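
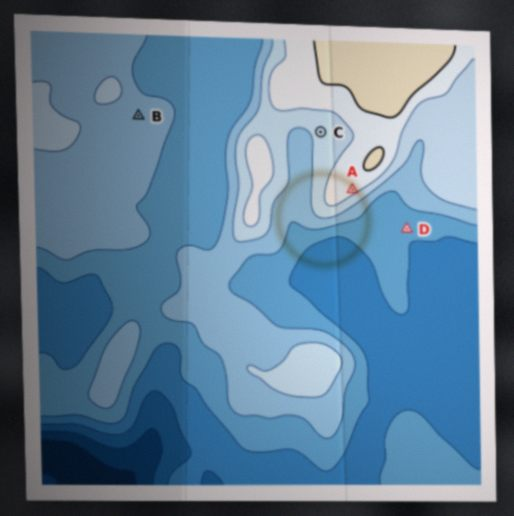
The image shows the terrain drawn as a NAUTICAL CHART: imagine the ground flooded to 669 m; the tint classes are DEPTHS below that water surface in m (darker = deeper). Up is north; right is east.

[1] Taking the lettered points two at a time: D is below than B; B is below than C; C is below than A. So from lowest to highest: D B C A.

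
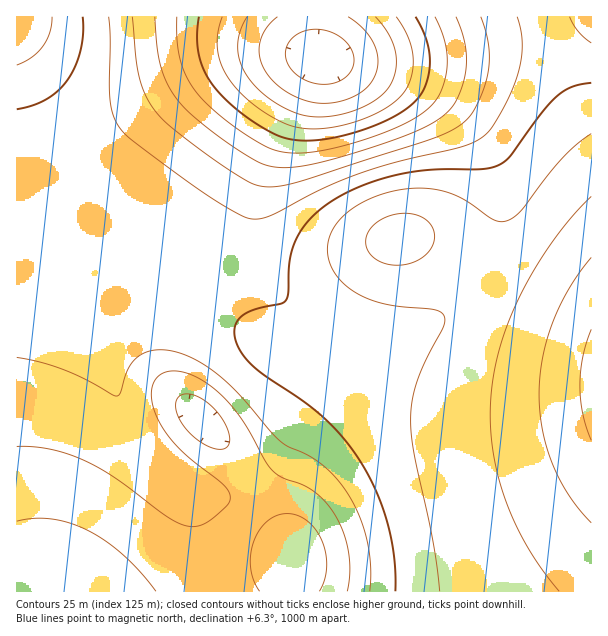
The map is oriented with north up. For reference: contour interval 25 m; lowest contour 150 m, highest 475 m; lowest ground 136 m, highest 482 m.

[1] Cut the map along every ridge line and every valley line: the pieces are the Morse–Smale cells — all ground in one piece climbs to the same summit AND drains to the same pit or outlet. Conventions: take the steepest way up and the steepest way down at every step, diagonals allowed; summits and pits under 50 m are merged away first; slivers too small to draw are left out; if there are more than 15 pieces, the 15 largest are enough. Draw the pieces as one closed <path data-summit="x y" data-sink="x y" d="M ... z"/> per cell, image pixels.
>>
<path data-summit="591 384" data-sink="320 57" d="M591 16l-277 0 0 28 6 14-21-4-36 0-30 6-48 20-50 30-34 17-38 11-46 2-1 42 79 48 111 76 28 16 38 16 57 17 88 31 30 8 50 6 54 0 40-3z"/><path data-summit="591 384" data-sink="53 591" d="M18 182l-2 1 1 409 575-1-1-194-40 3-54 0-50-6-30-8-88-31-57-17-26-10-40-22-111-76z"/><path data-summit="17 17" data-sink="320 57" d="M312 16l-295 0-1 124 23 0 24-2 38-11 34-17 50-30 48-20 30-6 36 0 19 2-4-12z"/>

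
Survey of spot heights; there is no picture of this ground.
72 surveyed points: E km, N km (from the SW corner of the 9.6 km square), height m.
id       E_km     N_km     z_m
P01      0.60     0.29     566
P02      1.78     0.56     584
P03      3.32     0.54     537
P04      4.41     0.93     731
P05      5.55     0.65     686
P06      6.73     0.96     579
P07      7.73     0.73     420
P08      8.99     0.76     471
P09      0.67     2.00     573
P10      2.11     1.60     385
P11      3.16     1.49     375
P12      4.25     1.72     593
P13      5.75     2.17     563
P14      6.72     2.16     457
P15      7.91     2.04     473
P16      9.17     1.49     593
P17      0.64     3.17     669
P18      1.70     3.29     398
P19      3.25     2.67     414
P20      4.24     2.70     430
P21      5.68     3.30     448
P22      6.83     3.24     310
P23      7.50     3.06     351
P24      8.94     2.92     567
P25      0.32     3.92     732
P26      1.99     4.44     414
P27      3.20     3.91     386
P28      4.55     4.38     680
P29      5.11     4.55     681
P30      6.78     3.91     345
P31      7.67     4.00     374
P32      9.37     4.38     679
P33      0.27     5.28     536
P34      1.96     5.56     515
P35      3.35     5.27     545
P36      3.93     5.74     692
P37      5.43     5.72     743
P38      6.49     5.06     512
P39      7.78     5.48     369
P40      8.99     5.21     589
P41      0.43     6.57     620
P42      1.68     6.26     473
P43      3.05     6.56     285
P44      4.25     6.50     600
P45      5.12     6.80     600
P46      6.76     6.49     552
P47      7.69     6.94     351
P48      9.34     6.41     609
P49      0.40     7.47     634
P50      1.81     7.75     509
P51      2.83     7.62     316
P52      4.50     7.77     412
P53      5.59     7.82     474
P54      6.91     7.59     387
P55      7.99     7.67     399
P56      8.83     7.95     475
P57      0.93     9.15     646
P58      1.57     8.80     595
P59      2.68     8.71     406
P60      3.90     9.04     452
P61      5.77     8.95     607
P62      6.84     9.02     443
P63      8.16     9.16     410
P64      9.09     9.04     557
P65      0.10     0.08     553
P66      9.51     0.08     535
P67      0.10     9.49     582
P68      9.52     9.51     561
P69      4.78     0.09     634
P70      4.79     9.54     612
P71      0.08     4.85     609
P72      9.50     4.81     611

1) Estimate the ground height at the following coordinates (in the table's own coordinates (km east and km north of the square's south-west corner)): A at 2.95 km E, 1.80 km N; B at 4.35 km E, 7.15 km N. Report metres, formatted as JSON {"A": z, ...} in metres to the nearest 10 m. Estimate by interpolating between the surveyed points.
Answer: {"A": 340, "B": 470}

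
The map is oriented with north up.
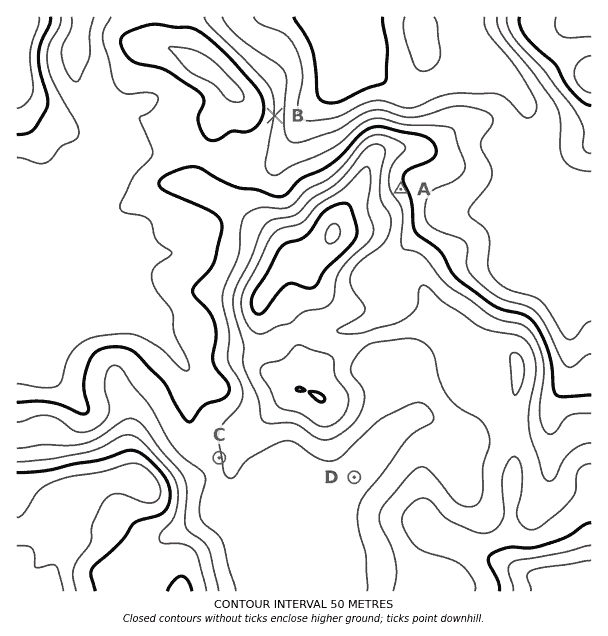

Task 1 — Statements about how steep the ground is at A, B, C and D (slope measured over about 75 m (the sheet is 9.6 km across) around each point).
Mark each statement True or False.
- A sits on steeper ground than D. True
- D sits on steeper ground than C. False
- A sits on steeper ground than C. True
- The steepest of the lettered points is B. True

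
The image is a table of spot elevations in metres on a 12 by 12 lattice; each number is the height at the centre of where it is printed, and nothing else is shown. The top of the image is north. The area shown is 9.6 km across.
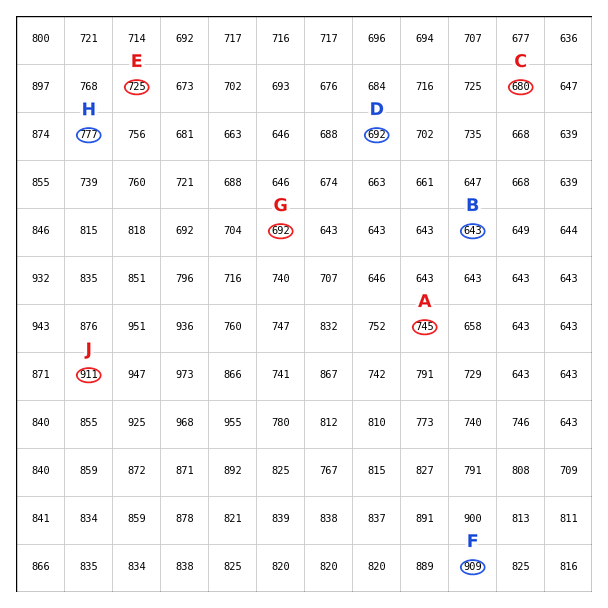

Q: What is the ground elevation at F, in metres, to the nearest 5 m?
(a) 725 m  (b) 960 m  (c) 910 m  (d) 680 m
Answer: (c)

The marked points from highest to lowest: J H G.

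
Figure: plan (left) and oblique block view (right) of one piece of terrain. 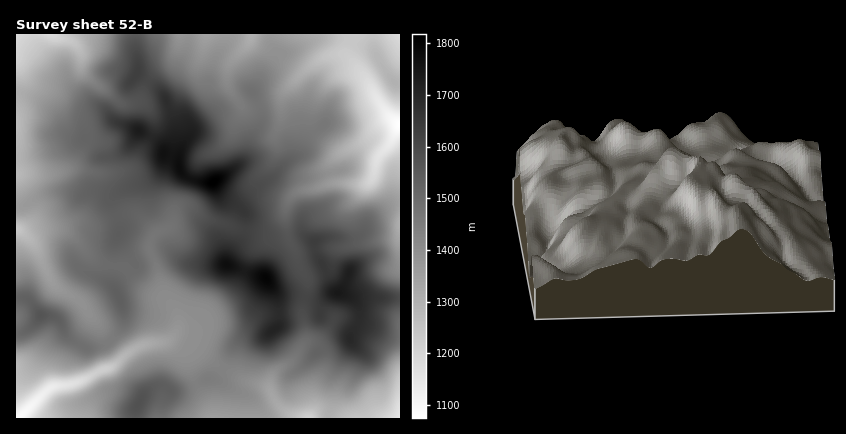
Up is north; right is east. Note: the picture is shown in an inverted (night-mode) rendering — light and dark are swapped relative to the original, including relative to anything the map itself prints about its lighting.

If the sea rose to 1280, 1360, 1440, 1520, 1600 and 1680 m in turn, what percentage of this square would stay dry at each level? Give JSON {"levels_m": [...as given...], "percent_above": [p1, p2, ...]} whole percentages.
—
{"levels_m": [1280, 1360, 1440, 1520, 1600, 1680], "percent_above": [91, 80, 59, 36, 18, 7]}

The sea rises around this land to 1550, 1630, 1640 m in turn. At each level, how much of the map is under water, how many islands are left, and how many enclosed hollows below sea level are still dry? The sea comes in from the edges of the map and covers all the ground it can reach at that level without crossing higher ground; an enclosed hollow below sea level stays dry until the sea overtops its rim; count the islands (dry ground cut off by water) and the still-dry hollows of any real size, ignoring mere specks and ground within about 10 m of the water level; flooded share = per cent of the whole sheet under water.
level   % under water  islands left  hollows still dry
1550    72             1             0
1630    87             3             0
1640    89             3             0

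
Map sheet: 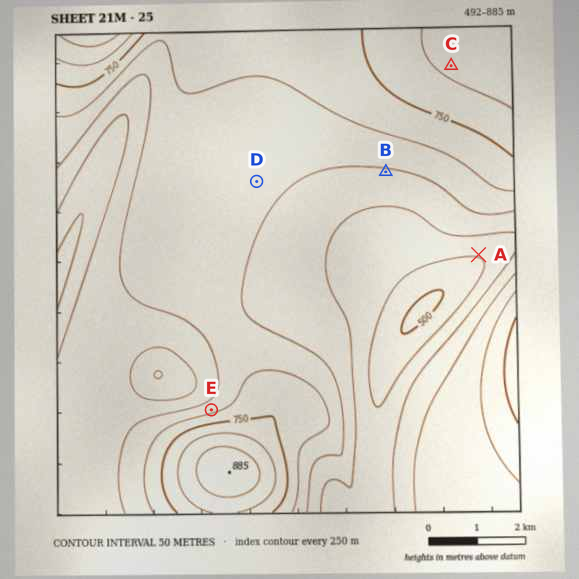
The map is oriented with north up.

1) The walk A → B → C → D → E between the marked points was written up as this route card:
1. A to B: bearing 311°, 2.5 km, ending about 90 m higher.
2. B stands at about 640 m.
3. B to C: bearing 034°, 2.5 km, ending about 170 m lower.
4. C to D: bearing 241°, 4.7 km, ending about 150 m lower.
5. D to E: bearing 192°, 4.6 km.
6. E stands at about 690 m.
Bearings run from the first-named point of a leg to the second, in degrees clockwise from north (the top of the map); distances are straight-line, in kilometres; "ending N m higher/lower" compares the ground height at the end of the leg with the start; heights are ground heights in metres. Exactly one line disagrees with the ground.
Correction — Line 3: it should read "ending about 170 m higher".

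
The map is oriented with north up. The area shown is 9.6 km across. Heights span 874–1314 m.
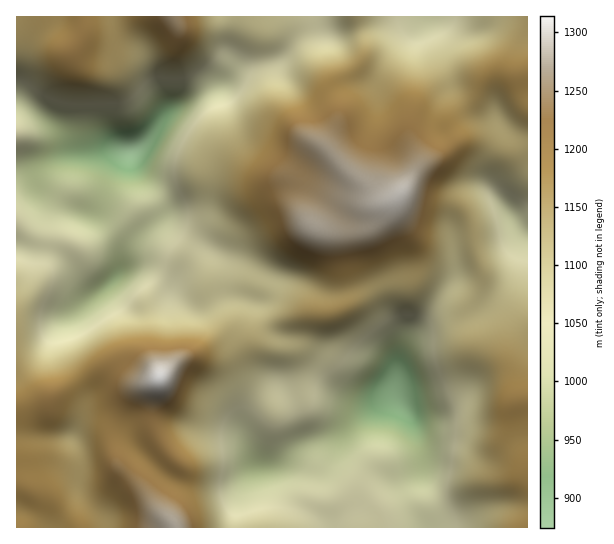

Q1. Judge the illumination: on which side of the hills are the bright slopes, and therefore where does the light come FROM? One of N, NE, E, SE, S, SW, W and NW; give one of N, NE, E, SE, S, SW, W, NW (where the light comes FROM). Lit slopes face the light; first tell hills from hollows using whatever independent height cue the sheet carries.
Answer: N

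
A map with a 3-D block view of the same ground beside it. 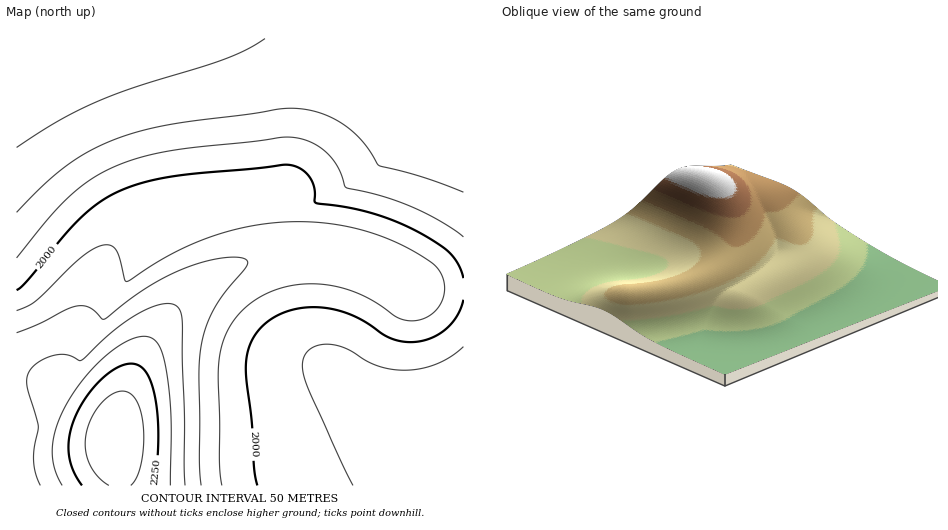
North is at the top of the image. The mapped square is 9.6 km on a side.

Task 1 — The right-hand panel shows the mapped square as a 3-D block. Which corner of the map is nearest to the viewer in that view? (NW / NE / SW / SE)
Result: NE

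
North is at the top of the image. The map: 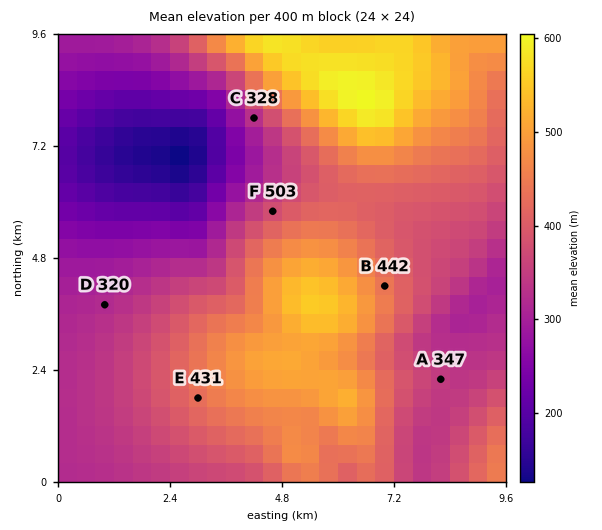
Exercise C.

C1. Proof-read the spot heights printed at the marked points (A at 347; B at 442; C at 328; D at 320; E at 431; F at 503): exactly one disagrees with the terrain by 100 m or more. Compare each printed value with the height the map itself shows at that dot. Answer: F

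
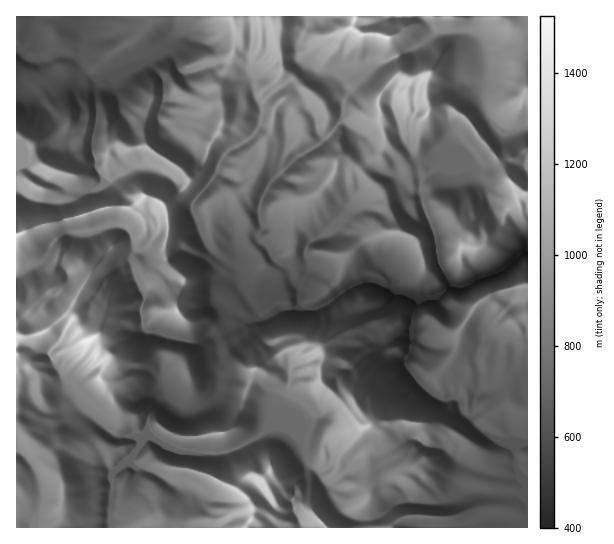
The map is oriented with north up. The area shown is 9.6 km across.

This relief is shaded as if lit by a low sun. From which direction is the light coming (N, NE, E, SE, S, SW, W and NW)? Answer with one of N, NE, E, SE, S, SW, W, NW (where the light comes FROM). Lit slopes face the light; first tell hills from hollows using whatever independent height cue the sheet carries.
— SW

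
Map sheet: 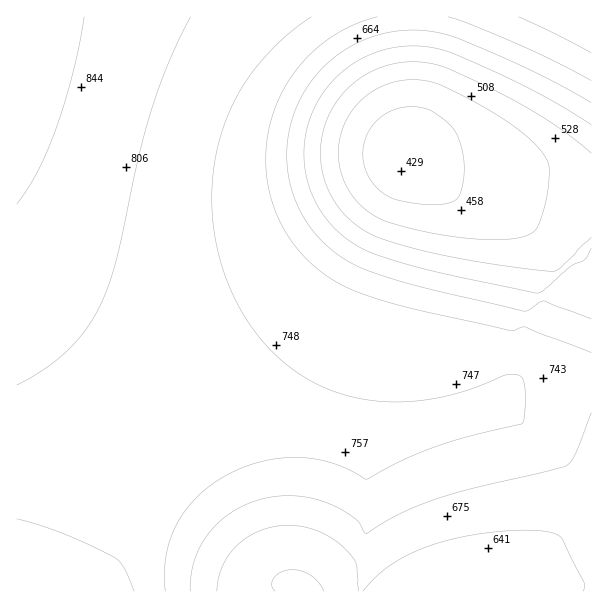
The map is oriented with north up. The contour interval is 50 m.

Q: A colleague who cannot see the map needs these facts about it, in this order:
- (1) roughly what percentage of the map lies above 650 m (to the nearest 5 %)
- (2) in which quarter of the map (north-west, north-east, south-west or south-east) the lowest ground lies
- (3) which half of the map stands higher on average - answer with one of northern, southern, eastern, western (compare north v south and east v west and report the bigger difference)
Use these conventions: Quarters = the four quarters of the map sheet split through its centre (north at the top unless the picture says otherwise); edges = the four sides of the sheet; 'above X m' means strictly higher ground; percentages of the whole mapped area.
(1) Ground above 650 m makes up about 75 % of the sheet.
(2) Look to the north-east quarter for the lowest ground.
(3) On average the western half of the map is the higher ground.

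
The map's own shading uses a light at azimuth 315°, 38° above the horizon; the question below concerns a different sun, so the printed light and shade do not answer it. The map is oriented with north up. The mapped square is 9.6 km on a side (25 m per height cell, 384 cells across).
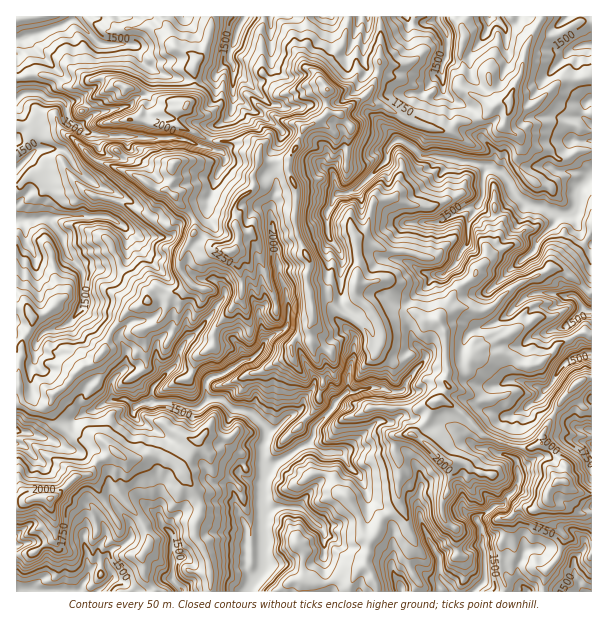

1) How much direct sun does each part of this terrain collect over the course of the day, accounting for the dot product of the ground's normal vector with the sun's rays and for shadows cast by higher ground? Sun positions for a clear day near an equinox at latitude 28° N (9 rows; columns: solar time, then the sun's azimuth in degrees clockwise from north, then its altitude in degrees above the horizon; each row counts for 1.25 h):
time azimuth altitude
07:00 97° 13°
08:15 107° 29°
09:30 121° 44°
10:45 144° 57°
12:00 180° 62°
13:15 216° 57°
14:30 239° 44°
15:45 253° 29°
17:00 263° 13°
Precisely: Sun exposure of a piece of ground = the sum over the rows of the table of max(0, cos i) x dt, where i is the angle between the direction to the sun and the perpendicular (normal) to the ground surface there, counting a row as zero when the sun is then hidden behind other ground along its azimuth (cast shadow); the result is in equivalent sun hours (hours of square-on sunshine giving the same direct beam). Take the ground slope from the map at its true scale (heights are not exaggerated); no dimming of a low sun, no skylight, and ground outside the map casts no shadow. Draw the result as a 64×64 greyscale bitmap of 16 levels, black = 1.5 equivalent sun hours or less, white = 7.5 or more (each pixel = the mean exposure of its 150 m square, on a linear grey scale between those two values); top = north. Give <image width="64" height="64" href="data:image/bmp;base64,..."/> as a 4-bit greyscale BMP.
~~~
<image width="64" height="64" href="data:image/bmp;base64,Qk12CAAAAAAAAHYAAAAoAAAAQAAAAEAAAAABAAQAAAAAAAAIAAATCwAAEwsAABAAAAAAAAAAAAAAABEREQAiIiIAMzMzAERERABVVVUAZmZmAHd3dwCIiIgAmZmZAKqqqgC7u7sAzMzMAN3d3QDu7u4A////AO7v/+3rZr7qVKvNu8ymbf7u7t7uyZnsus7ae93d3e7e/+3v/b2r3euJzt3Nu6hWrMy93e2pu8q73tus3u/u683u7v/9uL3t3ciqzLuryoVruZzd7KrNzqrv6Izt3s3cze7d/uzc3u7el3vcu7vMvNzZi8zM3M7+Z+/XfO7Lq9qdeM3sus3Iit2o3ty7u7us7tqLq83d3uhJy2Vt7tvL3LnJvuuq3M6pzKjOzMy8u5rMuFfN7u3exXzut3vu7+7uurzu28qsvszIWL3Lu8u6qqpUe8zM3d6Fne2mjO7u7tm9287b3LvMvbm83d3cq7qpdkiszMzd7VfNhUR+/u3v7u/t7rrczMrdms7M3cu9u5cznd7uy77raLyFZiNczv/u7e7uvN3MzdvO3u3bu7y8y83e/u27zemLrLm7Yzeb7t3sqsqs3d3dze/u7t3dy7u+7Lre3Kvd2ry8ysqqZEi87/6DEBvN3d3u7u3uyqzKq6ru28ype9zdqrqq292WmZ3+hIREd73t3u7u7uy87Ym7iIvuy2SM3N29y+7+7qZpmqmYl3ipRJ3u7u7u3M7czJuneZl3Rt3c3L3t7uuZdovIioaHjKVXrf/u7uzN7t7tq8lUYwBKzd3b3t27qWI3u4mleDjIeKy825q8vM3tzeq7zbc2u7qrzLztyIh1ebze+0NYule+7d2omqqs3e3O3LuNzbzd7t3d7tuLy87tlUemZnlozv7MuZqXed3IvbfdqoXNqb7u28qaqbzN/oNFZovMmO7u7LuquXSu2GJbokZax1mGbO7sdYZ93e7oeJl2a7vd7//u2Vi7VoRkEQSGFazchrhTe+3ey93u7oesuGl43u7t3u7uxiR1AQJoYRi83v3svFNpm6mqvv/XjO7tlEju69vN7u7tub3d3d7cvd7e/+u8diAAAAJHq5zcve7JRZ7r28mu7e2d7qa+7pjMzt7//brKd1RJmcus26y5mWRkW+67qavu3ZfexzndcwS////tubtny83HfMyr3u7JvLRFjLusy87/24zrg2y5gxR97u2L3VPd7upmvLze7v/+1TIBzKu7qt7u3tvJjuzIYRSd6I3NU37+3besvN7u7svLcQDKjMy6rOy+6+hoz+uaU2rHvduWjd3birzMzd3KqpvMl7pph2eYu+7ry3WLuIt1V4rdqaaN3dy97cy8zd25eL7cvaQzaXjN7+7NqXvKvXZCTN3aiK3czN7tzam83uuDBc293bdneJ66vv7Mh97emJVa3aq83dvN3uy93aib3u1yR93e64aaq//s7ty3j+551TnbrNzeu83szN7v/Xe7y9kgy4vrlpqpzv7e7elp7YikKNrMzdys3LqrzdvOxnuYWaqoeayXvcuJzN7u64a8q7NJysy9ys3ciJrLljrsY1RTjJiZmXWsqJqt2+/bZ6vLk1rKu63e/u3HZ63sc43dvNzLqpqnZYeKp4dJ2maczNxkm8qpi8zey6pAWO7XFb7u7sepm5ZHqbuIc5vN/e3u3GWrzKhpuYioipcUrcpQBa7qeKmbhYzO24laqd7+7u7MVr3Zh1i7mIre62Rp3bUhaYiamM2Ivd7od5u4zd7t7cxnvJZUaszu7sqsgya824RHiKqKy2jN7sd4mWWN21Sr6miraUWL3bdnd3nGOqqcpkR4jIqWarzLdGnKmX3GSL3JecqIRrzKeXZlRIY1aYSrY2iMmnW9x0Ijnd3bl2esyamK2phXq5u6lUIRNjV3lmnJeKzdzMhlZYzd7d3bibmrmavaljSKXM3u7dpEVWiYRnuqqu7v/t7d3dze7eqquburzMu6UkY73v/u7dqVm1iZve3L3u7u7u25vd3du7qpre7dzLyCACnN65iK3chpid7u7Mvt3d3cVI3tzdq9y5l43t3bq6hjI4W7qGaal2mr3v7My83d3bSN7cy4rdy5iom7zdictqlBRJmJdWe4Zpvtur3cnMzda93MlmvezNuYqc3dqJdWvaUUeYeoU1l5zcmJrd25zNmsylAWnLze3JWavdzLqbmrqmOJZmZ3i93O7d7/7tuqmMtga0RkMTMxKMy7iLzczKupZFVpvd3d3c3+/szvze3NtAMxFAAAACe9upxze8zN3M23Fp3d3dqt7u27uYnd3NtAEjNVZlZ6tjNYU3NK3t7czcyrze7smc/+zN3e79zdshSrzLzNzLdVISElGMve69u7q7zdzM3+3eqt3d7rrN2lmWNXrczMze2mV0OmQUne1Gq6y5mqrM7s3cq83L2syFV3qXQXu97tp6mGmhJUVqd8y9yYmpmIvd7d3u7d25ZFWane3LiKu6mpZ2qFzt7tyzTMmIiZl6ztu9y53u3c287t7Ivu7YIAAEdlV1u6zd7rt2zM3cq3vsrKrLuN3e7u7tm9yqlDMiNZhmZHu5dHvXIXV83uy2WbnNury6jO76zKnMc0ECRWnN7JdlvMecumRmaWzc3chnmszJnM2pu8mYjMh1M0Z7y7zNuVi6mLqVJYiIrdze63Wqq7qszdmru5nLuqhmd5ve7szJd5qYqnRYu5iamorciNqZuavN3IiLq6qqp2d4rM3bqsuEe6m6epq8mJqpmat33Ziqu83e263KmHqJ3u7+26qrzJd6maqZqqyYiqqIiFfNt6m73d7v///bqZ3N3e3MqJvMqFiYuZqYm5eKq5hVesy4eru9yt7+7//c27uJurqYq8vKdZl3qnaLl4qojcmsvKed2q3ci8"/>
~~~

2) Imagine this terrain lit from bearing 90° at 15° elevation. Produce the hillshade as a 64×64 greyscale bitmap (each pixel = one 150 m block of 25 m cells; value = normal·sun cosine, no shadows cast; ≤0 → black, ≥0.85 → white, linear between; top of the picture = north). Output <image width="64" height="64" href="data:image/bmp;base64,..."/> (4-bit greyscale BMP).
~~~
<image width="64" height="64" href="data:image/bmp;base64,Qk12CAAAAAAAAHYAAAAoAAAAQAAAAEAAAAABAAQAAAAAAAAIAAATCwAAEwsAABAAAAAAAAAAAAAAABEREQAiIiIAMzMzAERERABVVVUAZmZmAHd3dwCIiIgAmZmZAKqqqgC7u7sAzMzMAN3d3QDu7u4A////AEREREMyACEnqxAF7qYAADRWUzUzvpAKyCRzAEkwOql0RUJFZQZQAH3CAAXduFAABFZDIzbdQFy0ApkARhBJu0AlczR4NTAAe7EAFt7IVAAAZjESSdoCeqEDrABDADrbEASVNapkAAJ61wAH3rdkAACJEBFJxwJbwAbdADQiNMsAAHQ621QAAVvVABnNt2QAApswETenEX2QCOsANlMhiTAAAI7XNCQQK9MAWc23ZAAFu0AAJpcizQAK+gA2UzAXmAAAr9QUBGA7sAGKvLhkAAe6IAAkdyXpABz8ABZBAEpyQQCvxTIGYYxgAnm8uGQACbUAADNmKdAAjvMARiAFdSJkAd+2QSZFuBABas2mhQA3QAACUzM8sAXtwAABAERFZlUl7qgxVFmEAjJqzHe1M0AAACZ0EEyAB/kWogAABIirASXuxyRUd1QiRHq7arQAJAACSIMAW1AC1wl2IAAGdpozNErIRmVlVTI2irl7swAGUANpYAA5cAClNyaiAAFYzZZDAGqqZGZVMkioiquVAABVJYggACmBADMzOOsAAEzuuFIAJZpTV2UzWIecmLcAACVYowAAKWAAJUVq+wAAW+6pMBRSJUNodVVoZqqbx0EAJ1UwAAA4MABniHi1AABK74QDVCABJodmZVVXmZ3FJVA3YwAAAFUACHeJlxACNZq+AUQgARFodVVUNGmIvbQBqTAEMAAAIAKIeHUhRBCNy7wyAAEyJHh1VCJUSJad2QA6oAFUAAAAaHZmJJmFAEy7qgAANUNEeZUANoQG1kzGIAbBADVSAAA1ZVNbuGUwCtyXACRndkJsoAJphQDLaFE2AFkAAVcxEANVRauYdjAEqEQSNYiJlCrXMlh2EHpDACVQBcAAA1VBAkV7uHZ6gQBIVWUSeXactkeEQwa3IAQwI1QD6QABVBAAKLp2Znm6AAeslhFIlmuBSKACKuMABUEzRBKapDEAAAADiqh1SMxgAJumMhJ4a4ApyAAu9gADRDECdSuwNAB0AASqh3iIdZUACKhCACZ5pgKNkAfKcAADIAaCPNADI5oQA5l3d2M1zQAAqCEhEkioMYqGAGWLkAAAKQBd8AF3i6ADl1Z2VEWuwgCpQCIQBKpBhmoABKy5QAAkA23zAImJtAKXRmZnVVncl7swIzEBiCF1XHABrYO0AAAHnOQAeqthBKhFZ3hmU3p0WpQjEABEA3dJsgCrAtsAABi7wwFqqDMlqVRVaKqEESIVqoQAAAMhNniHIBc0xzQACsxwFHqWIzeph1RFerygAAN4m2AAAEMzV2aAATjADAAL1zM0iXQzSJhmmlI1itsgJmOMwgAAAlZVY2kAG8AvAAy2QzeYZVVFd2Z7xRaXbcZXUEvmAAAANkNBSnALoI4ADLcyaIZ4ZDNohyS8c3uoAGdAKNUAAAAUMgBL0AeTzQAspyKIZoq2ICerYCu5dnIAd0E3xAAQAARQBalQBYnpAGynAWZom8twAVrJAFd4Uot3MWiTAAAAJAAGZiAGjOMAfbgAd1ecyqYAB86gAEd5zYchmlAAAyAgAAM0ADmu4AB+yBBod5gzjbADresAA5q7lgK5AAAnUQAAAxABi77QAM+2AHh2ZEaN4wBL3KABiaqCBrUAAGphAAABEAFqvsAE37AAd4hlZljtADd7+gB4iVEIoQACmmAAAABmIAi/kArvkAKKqWVlQ54AN4ncQEdRQjYwACWYAAAAAHYAKL5gHP5gBYvLp3dRO0AWp1rGNiBEVCIzNCAAAAAAcwBJrEAu/jAHZ8uoh4lHQAObZohUAERDEkISAAAAABmDACq5ID7/gAdDqGVWm8pwBbp1VEUgIzMREAMzAAAAmoQACZcwLP/kAgB3eHdnq8UIyEMieUFkIyAAZhAAACaalhABiWEs//xiAFRqqFRJ6wizADa6U1RDICcwAAAVNpmoIABIUE3+5CyAAjqqczbaJ3ADeallAkMSYgAAA1EGqppQADdBntzADOoAKqmFM5tlACeYd2cAIhQQABQgAAWqm6EABlGv61AM7qAKuId1ZkEAeYRHh4QRMgBWAiAAA2iagAAHYI7YQW3twAvHVCEkYwBodmZ3ZkIQBIAHQBECaEAAAAigCtoyne7XRwEyAFuCAGmYhlY0QQB5YzQyEjEAFSEABbUDtxSc7exAACNIyAAkm5iGVkQwGJAAEQAAIkrKUQACYABmZ13/xAAUZniGAGmZmHVXMyGZAAAAFVQ1mZvGAAAAARN2rv5gBHdmVWVCa6iHZncAI5MCYQAAIiJbyssgACMAABa/10WIdlVUMSNaqZdnZQFnQAAAA0AAAkrsq0ATAAAAS3i6qYdnZTASI1qniYiIVSAAAAABeVIjRquqACAAAABd6Drah3ZzAUVCOsdHmHdUIAAAAASblTMkmYkwAAAAAayoNbl4qYAEYkUXylNmVSM1QAABNoiEEAS8iCACQAAFzHRCeYisoARARzOshDVEAkQAIzI0Z0AAFK3ZAAUwAEm6ZDBJiJzUAiBIQYyXREMTMANFVDNUEAETjOgABTABaIhUIFqFa9gBUTdQa5mFREMgE0aGMzEAAlVr7AAFMAR3ZWYgWpU32gCEJkBKqJllRDETR2AjMQAEZDjuMAUwFGdTaDBLpTbJAJkkMCineIdmVTJDACJDIjZiBt6ABSAkV2FYUDunZ6MAmlIgFqlWd1VmdiACMyIiSGAEzrEBITN4UClgO6ZqYASbYAMye4RG"/>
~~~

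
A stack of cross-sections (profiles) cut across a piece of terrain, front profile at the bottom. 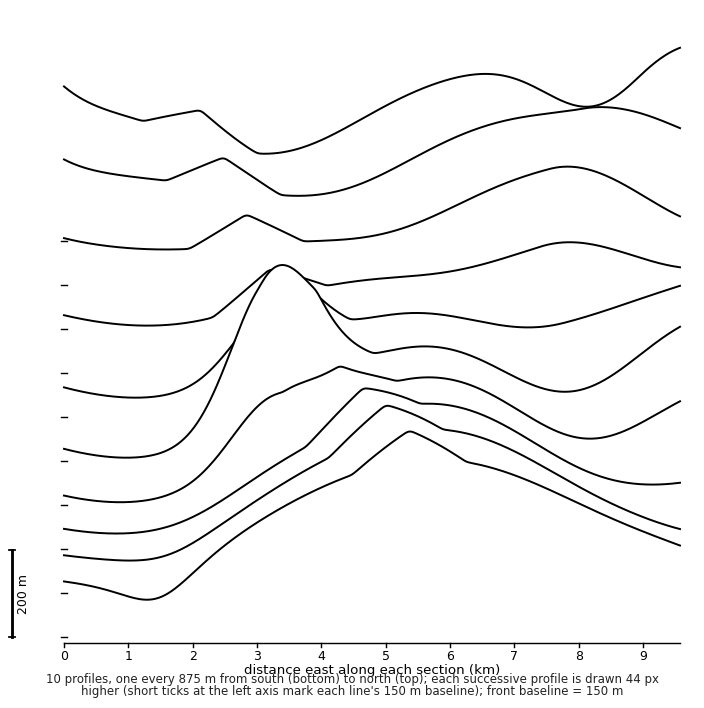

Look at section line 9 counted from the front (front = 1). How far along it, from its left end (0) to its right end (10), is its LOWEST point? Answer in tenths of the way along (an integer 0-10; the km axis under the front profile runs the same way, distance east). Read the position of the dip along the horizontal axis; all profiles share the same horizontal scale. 4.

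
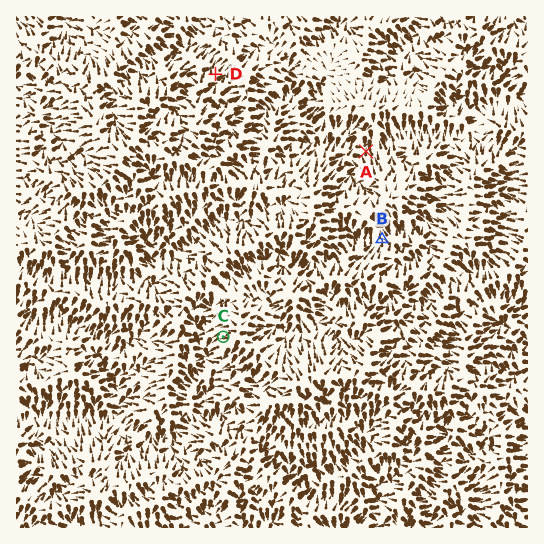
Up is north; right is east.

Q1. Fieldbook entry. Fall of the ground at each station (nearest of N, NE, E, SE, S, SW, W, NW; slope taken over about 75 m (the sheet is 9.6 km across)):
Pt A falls N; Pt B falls N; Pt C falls SW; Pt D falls NE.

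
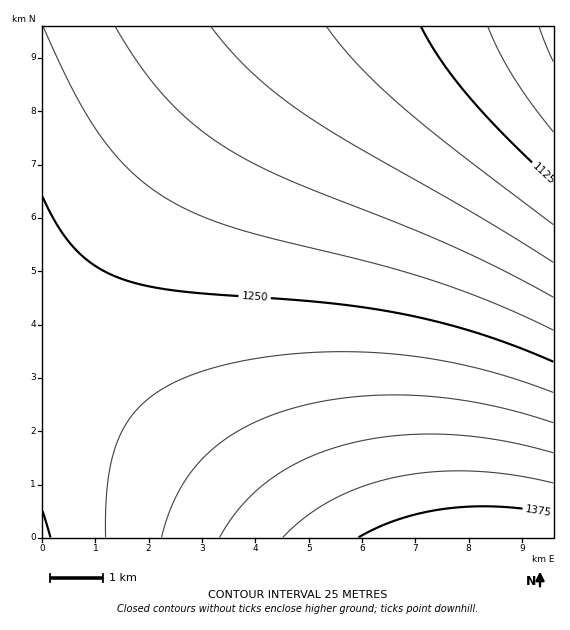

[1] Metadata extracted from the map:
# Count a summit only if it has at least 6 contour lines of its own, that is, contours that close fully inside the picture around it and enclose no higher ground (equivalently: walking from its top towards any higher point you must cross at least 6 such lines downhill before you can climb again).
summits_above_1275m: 0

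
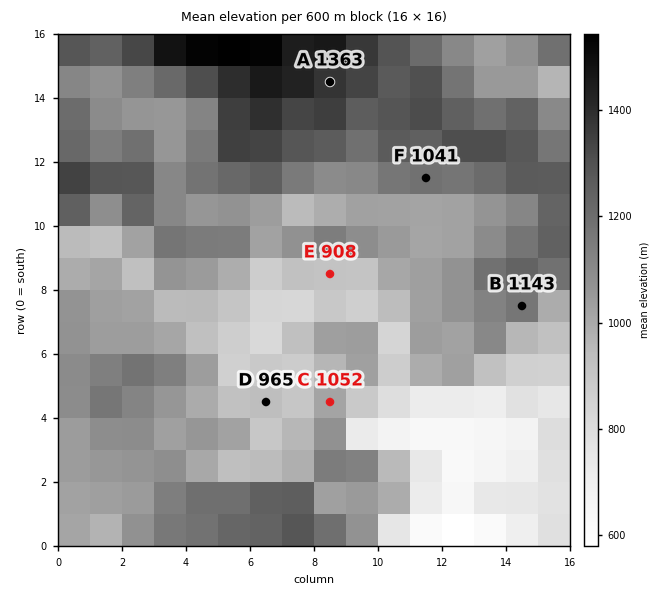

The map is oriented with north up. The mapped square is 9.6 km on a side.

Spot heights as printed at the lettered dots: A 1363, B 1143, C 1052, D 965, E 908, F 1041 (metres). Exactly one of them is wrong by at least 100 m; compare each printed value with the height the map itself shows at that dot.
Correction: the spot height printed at F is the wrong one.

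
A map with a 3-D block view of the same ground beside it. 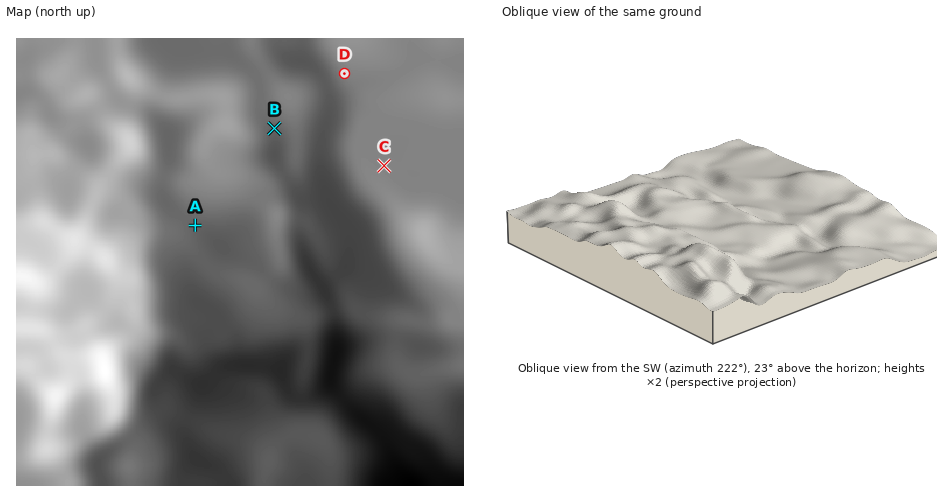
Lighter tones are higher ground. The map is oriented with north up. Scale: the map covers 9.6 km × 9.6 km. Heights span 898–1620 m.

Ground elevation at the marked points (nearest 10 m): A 1180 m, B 1180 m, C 1270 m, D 1260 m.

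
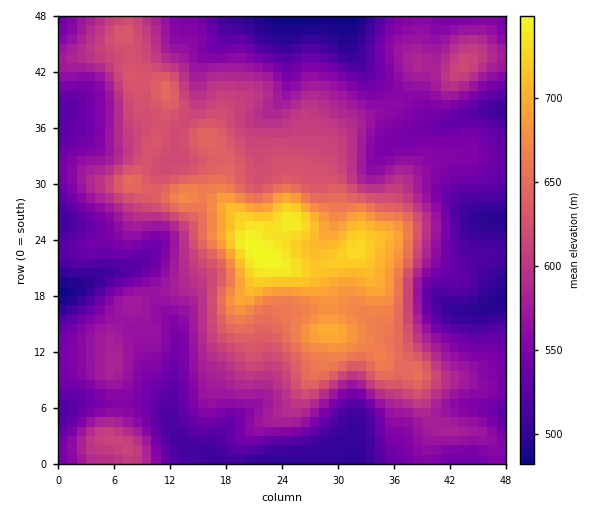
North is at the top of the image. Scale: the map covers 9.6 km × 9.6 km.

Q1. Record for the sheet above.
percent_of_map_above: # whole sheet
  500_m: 97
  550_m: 69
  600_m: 36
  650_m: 15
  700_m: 6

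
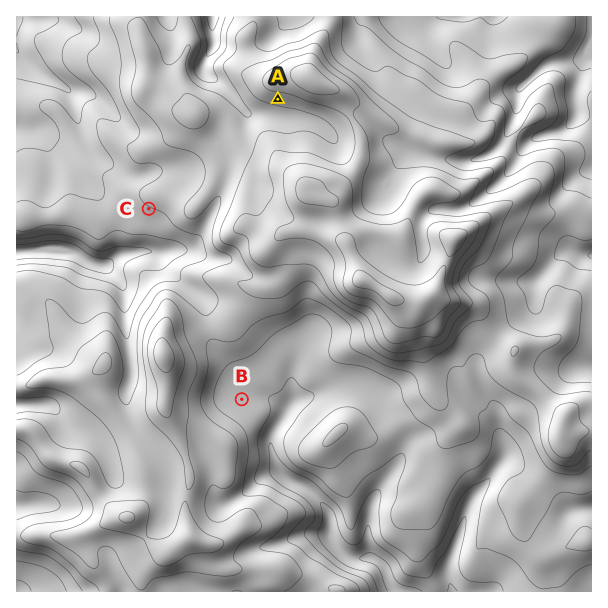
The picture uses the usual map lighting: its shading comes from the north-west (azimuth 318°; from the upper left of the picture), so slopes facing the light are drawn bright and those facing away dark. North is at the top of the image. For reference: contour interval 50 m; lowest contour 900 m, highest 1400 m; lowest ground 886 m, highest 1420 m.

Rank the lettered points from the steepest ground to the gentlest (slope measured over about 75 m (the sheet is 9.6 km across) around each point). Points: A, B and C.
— A C B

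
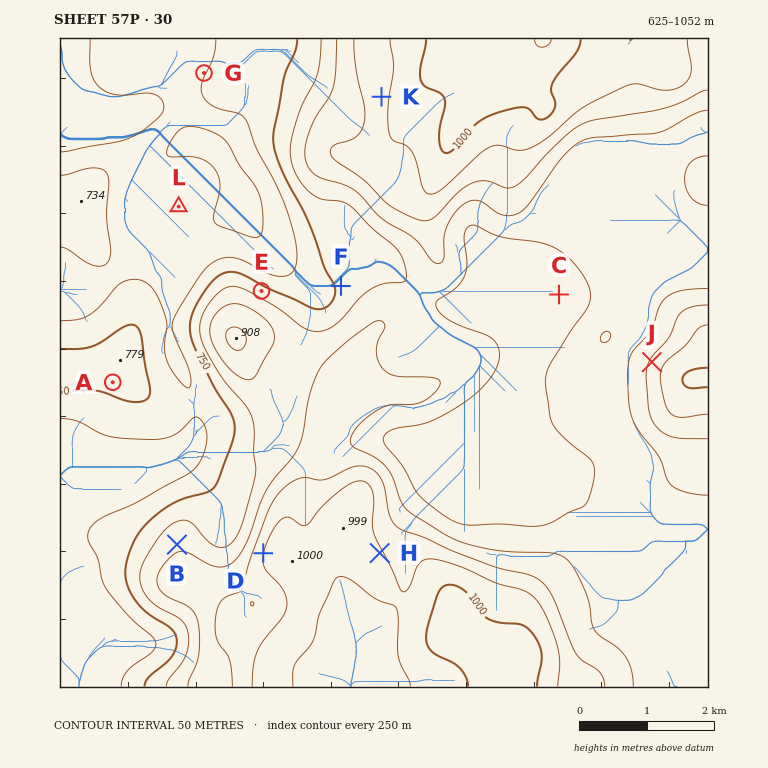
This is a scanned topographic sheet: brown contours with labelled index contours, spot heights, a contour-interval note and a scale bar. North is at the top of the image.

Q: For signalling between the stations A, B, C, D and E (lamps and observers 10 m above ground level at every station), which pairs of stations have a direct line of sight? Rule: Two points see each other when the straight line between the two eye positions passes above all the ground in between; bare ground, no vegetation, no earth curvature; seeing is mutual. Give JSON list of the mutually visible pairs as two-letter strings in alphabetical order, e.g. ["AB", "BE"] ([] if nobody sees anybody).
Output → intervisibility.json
["AB", "AD", "BD"]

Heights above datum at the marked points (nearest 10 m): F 760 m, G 700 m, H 960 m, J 910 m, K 930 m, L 670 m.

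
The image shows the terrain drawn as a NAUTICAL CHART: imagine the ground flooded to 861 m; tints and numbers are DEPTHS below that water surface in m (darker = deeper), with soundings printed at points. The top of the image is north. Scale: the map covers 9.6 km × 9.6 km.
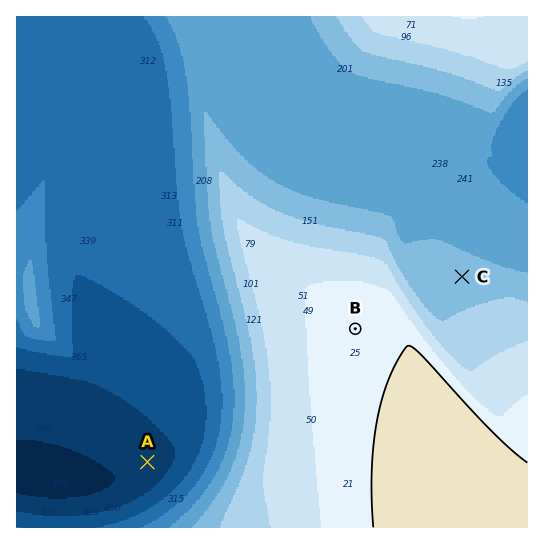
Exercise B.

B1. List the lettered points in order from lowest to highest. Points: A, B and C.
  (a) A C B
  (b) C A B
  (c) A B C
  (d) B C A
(a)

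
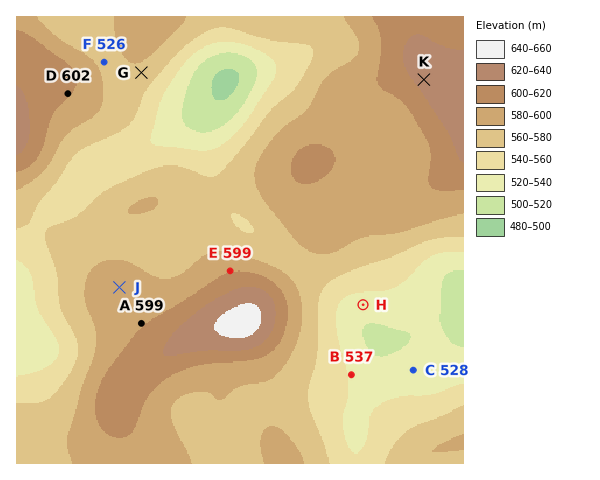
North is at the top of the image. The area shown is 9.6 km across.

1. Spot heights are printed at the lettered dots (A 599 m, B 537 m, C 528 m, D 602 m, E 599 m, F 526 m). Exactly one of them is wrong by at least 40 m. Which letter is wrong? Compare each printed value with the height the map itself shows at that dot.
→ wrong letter F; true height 576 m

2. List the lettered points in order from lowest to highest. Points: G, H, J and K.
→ H G J K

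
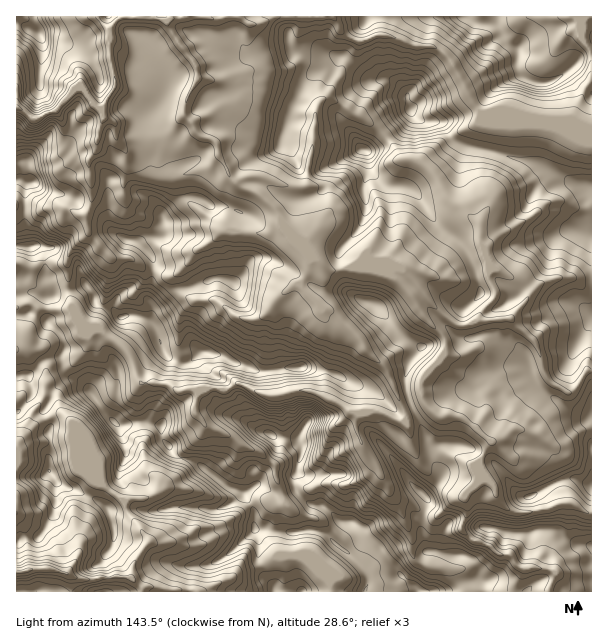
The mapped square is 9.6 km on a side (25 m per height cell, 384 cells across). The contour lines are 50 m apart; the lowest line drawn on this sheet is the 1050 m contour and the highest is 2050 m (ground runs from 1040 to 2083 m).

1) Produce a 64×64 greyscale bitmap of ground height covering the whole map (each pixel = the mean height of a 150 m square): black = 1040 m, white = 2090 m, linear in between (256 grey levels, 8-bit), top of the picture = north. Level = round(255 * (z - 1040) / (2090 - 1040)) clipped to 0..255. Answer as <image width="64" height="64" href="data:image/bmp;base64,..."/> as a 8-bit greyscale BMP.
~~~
<image width="64" height="64" href="data:image/bmp;base64,Qk02FAAAAAAAADYEAAAoAAAAQAAAAEAAAAABAAgAAAAAAAAQAAATCwAAEwsAAAABAAAAAAAAAAAAAAEBAQACAgIAAwMDAAQEBAAFBQUABgYGAAcHBwAICAgACQkJAAoKCgALCwsADAwMAA0NDQAODg4ADw8PABAQEAAREREAEhISABMTEwAUFBQAFRUVABYWFgAXFxcAGBgYABkZGQAaGhoAGxsbABwcHAAdHR0AHh4eAB8fHwAgICAAISEhACIiIgAjIyMAJCQkACUlJQAmJiYAJycnACgoKAApKSkAKioqACsrKwAsLCwALS0tAC4uLgAvLy8AMDAwADExMQAyMjIAMzMzADQ0NAA1NTUANjY2ADc3NwA4ODgAOTk5ADo6OgA7OzsAPDw8AD09PQA+Pj4APz8/AEBAQABBQUEAQkJCAENDQwBEREQARUVFAEZGRgBHR0cASEhIAElJSQBKSkoAS0tLAExMTABNTU0ATk5OAE9PTwBQUFAAUVFRAFJSUgBTU1MAVFRUAFVVVQBWVlYAV1dXAFhYWABZWVkAWlpaAFtbWwBcXFwAXV1dAF5eXgBfX18AYGBgAGFhYQBiYmIAY2NjAGRkZABlZWUAZmZmAGdnZwBoaGgAaWlpAGpqagBra2sAbGxsAG1tbQBubm4Ab29vAHBwcABxcXEAcnJyAHNzcwB0dHQAdXV1AHZ2dgB3d3cAeHh4AHl5eQB6enoAe3t7AHx8fAB9fX0Afn5+AH9/fwCAgIAAgYGBAIKCggCDg4MAhISEAIWFhQCGhoYAh4eHAIiIiACJiYkAioqKAIuLiwCMjIwAjY2NAI6OjgCPj48AkJCQAJGRkQCSkpIAk5OTAJSUlACVlZUAlpaWAJeXlwCYmJgAmZmZAJqamgCbm5sAnJycAJ2dnQCenp4An5+fAKCgoAChoaEAoqKiAKOjowCkpKQApaWlAKampgCnp6cAqKioAKmpqQCqqqoAq6urAKysrACtra0Arq6uAK+vrwCwsLAAsbGxALKysgCzs7MAtLS0ALW1tQC2trYAt7e3ALi4uAC5ubkAurq6ALu7uwC8vLwAvb29AL6+vgC/v78AwMDAAMHBwQDCwsIAw8PDAMTExADFxcUAxsbGAMfHxwDIyMgAycnJAMrKygDLy8sAzMzMAM3NzQDOzs4Az8/PANDQ0ADR0dEA0tLSANPT0wDU1NQA1dXVANbW1gDX19cA2NjYANnZ2QDa2toA29vbANzc3ADd3d0A3t7eAN/f3wDg4OAA4eHhAOLi4gDj4+MA5OTkAOXl5QDm5uYA5+fnAOjo6ADp6ekA6urqAOvr6wDs7OwA7e3tAO7u7gDv7+8A8PDwAPHx8QDy8vIA8/PzAPT09AD19fUA9vb2APf39wD4+PgA+fn5APr6+gD7+/sA/Pz8AP39/QD+/v4A////AFBRU09NSklUYmlqZl9TU1peY2hsbnV8iJKfscfY1dbc1cW/v8PR5ejp6+71+/Lr3M/JycvKwbm2t7ixqrS4v8kzOEFAPTQ0PkdLT09MUV9mbXR6f4OFgYKJnLjKz87O0Me/vr6/yeLo6ezz8+nWz8rHx8rOzcW7sKyys6mrt8HKIB0jIykuOVZoaGJbVVpocXqEjpWbn5qRj564w8TDxMW/vr6+xNfn6Ont8uDKwcDCw8THy8W9s6KbnqSlqrjCy0M6PjxDREBUbHl2bWBbanaAhYuSmqawrKGmvsG+vr++vr6/x9jm6Onq7eTJu8DCxMfJyMS3paCbqKmvsrW9xM1aVVhUUVFLT2Z7gXdrYGJscnd8goqUpLa5ssPGv76+vr6/yt3o6enq7ObTvLrFxsbIyLywnpabpLW2tre6wcfPamZuZFtYU1NfcIR/c2lfYmludn+Fi5anwMjPz8fHysfFy93o5+nq6+rZyLOwu7q4tq2WkZiosrS6u7q7vsTL0GVoc29mX1lZYG+Gg3NoZGhudHuAiZCVn7XP29fU197d3eDl5Ojr7OnbyLemq7Crq6GLk6m0uLy9vsC+vb+/wMFZYW13c2hfYWZ2ioJzanB2eX6Gio2UmqKzzN3X0tLS1dnY3Ojv8Ovjzrilm6inn6SfhZq0t7KtqKqztra0r6ylUV5reoBvZWpvf42DdnyKkpWWmqGosbOvssbWzcjGxMfP1ODq6eXW0MCnl5mkopaTk4KAlZSNgnyAiI+UmJWRjFRicX6Jem92fYuOgHqEipaiqKuxuLzCx8bMz8XCwMDL2+Lk29HOvLKhj4uVn6eghXVtbXZ0cHB/iYiDgoSFho9YZXqIkomDhIeHgHl5e3yBipWan6WqtsbS1szEwr/H1tfa1ci/wa6XiX+FlaaunXtpY2VraWV3kZ6flo6JiJCjXm2FlZ2YkYV9e3yFhYSEgYGIjpWgscbU19fTysK+0dbOy8W3q6ydhXt3h6Guo4x7b2ZiZGRlfIuNlJqXk5OgsG+CmKOkk4N8eXmEkoyLioSEipamt8rUz8nJzsu8wNjb1szCubCehXdxeJKonYiBgHZrZGFianx3cnmFkJieprBtfZWqoYd6eXl6iKCZkYuKj5ijus7Ty8G7w8jDuMDa4tbLw721m3twb4GbmoJ5fX94bGNhZXJxaGluc3qDj5ioaXKLpJiBeXl5eoeqrZyUm6m4v8jNx7+2rra7s7TA1+fTvLOmn4hxa3SOlYBzd3t6dGpjYmpuZGJna25xdHqKomlzi52Tf3l5eXyMrrmnobDEyr22s7GtqaKipKzI0+Ds3LamnIx5aWyCj31wbnd5d3Ryb2diYF9jZ2ptb3B2hZ5rdYeTjX15eXqDn7/AsK7C0Mu0oJucnZyZn6/G3uHo8OW7mZaHb2V2iXxuamx3eHh4dm9iWFleZGdqa2xxeIifcnmKl4x8eXl8kbrSyb67yc67qJiRkJGUnrXR5evj6PLjuoyBfGpqfXhramNrdW9sbGlgWFlbXmJlZ2lvdn+JmICAiJSOfXl7ia7U3NXLy9DSu5+SiouVorXL2N7b0trr7L+Kcm9kaGtnZWBbaWtfWltbV1leYWFiZWptcnqEkJiXi4+QiX5+iafN29bLxsrLzrudioeUpLK9xcjFu7rD0+TElHdlXVxeXl1dXGhcUlJUVlteYWRlZ2lscXV8hpGbn5eTl4yLlqrE1dDIu7S9wcCxmYiKl6KqsbWynY6Snq+2mnZnX19eXmFnX2FiUlNXWl5hY2NnampucXV5foSNmJ2hmpmXn7HF1dHFvaqkrLOtmo+Jho+Wl6GiiXNqa3F8d2thYWlvb29waFpmWVFYXWFkZmZna2xucXV4fHt4hJSipZ+bn6m/0NXMwLmlmpycmYqFhIOEhYWLgHNxb2tnZmRmaXB7fXt2b15aaFRRWV5iZWdoaWxucXR3eXRwcnmNrK2inKSzwMvNyL23pZaWlJSUlJSUl5uPgoiRkY2Hgn98fHuEh4J6cWVVYGtVUFZcYWRnaWttb3J1eHJueoB6g6ytpaCqs7a/wb63taKZnqGprLCvsK2kn6asraimpqiroZCJiIJ3bGJXUmVwX1BRV1xhZmpsbnBzdnZrdoiMg3qen6OlrbCqrLCusK+dnKWwvsDBw767uLu6s6idnaKnrKKLfHZuYllQTVdpdHBdUFBXXWNnam1wc3VzZ3qLko2Dlpido62xp6KjpKqhmqKvwMzCvsXNy8S6q6CWjIyPjIuDc2ZfWVFJSVRganR5c11PU1leY2dsb3F0bGh+jZWVjpWYnZ+or6WenZ+emp+suMrNvbvGyL6xo5KIg318fHRtZVlSTUpHRE5fa3J2e3prUldgYmJmam1vbmNsgY2WmpiXmaClrKqdmpqbnKOutsHOyrm0vLOklot+c25taGZhW1FJRUREQ0hZaXJ3dnFpWlBbYWNlZ2hqaGFkb3+LlZyem5ymsK2jm5qamqe8vsDIzsSvp6qbjIN3bGFbWlRUVU5HQkBBQkdWZ3N4dWlcUUxVVlRVWV5fX1xjcXeAipSdoqKmqrCrn5qboKW60M/LzMi6pZiVin10aFxXUklHSktHQj8/QEZWaHd8em1ZTUlPUVZhWlRYWFdaZ3N9hY6WnqSip6eqpp2aoLO4wsTFwcHArpqJgH53a2Npa1xIQkVFQ0A+PkJSaXmBgXdhT0dJTFRjbGtfXmdoYWZzgIqSmqCjp6itsa+inqq+tre6sLC7s52MgHh1cWtyfHdgSkJBQkE+PkBKYniAgHpqVEdFR05bYmhtbmJibWtkbH+NlZuenqqsrrCwpqi2vKagr6ujqJyLgoCAgH98god9ZU5EQD8+PkBCUWhwbWlgU0hDREdRVlpgaHBnYWloZ2h0hI2Ulpiqq62wraOpu6yPhZKblo6KfXh6gYaIiIuKgGlSSEM/Pj49PkhUUk1LR0NBQkRJTE5TWWRsYWRlZWdscXd+hoyWqKmsrqqdp62OeHB5g4CAg3pxbHN9goSEg4BtVktGRD87OzxAQ0JBQUBAQEFER0tQVV1oaWBgY2Zpcn6BgYePmaSpq6uikqCaeGlka3NzgIZ8cWdjbHF1d3h5b11STEM8OTk8RENBQEBAQEFDSE1RVFphamZfYmhtcXuJj46UmaC1vLeyq5GMgWlhYWtyfImGeW5kW1thZWhqbWtfUUQ8OTk6QEtLREBAQUJFSU1TV1pfZ2tiYGhxeH6GlJuan6Spx8zGubCTdGphXmt9hoqJgntyZ1xVUlNWVVRRSkI9Ojk5O0BKUUxEQkVISU5SV1xiZ2xoYGFpd4CHkZyjpaitsa+zr5qMemxcWmd8iYqIhoODe29mXE9GQ0JCQT89Ojk5OTs+RE9XT0ZIT05RV11kam1rZmFjaHB7iJSfp6uvs7aam5SBbWVjWFpte3p2e3yAhHxuY1lMQ0BBQkJAOzk5Ozs7PUBIWF9STlZVVlxlbG1raGVhZGlvdYGRnKWssbS2ko+Cd2NeWVJYaGxmZWtyf4V5a19WTkZDRklHQDs5PT49PT0/RVZqYldfXV1kbXBraGZjYmRocXp+hJCdp62xs42LeGxfWVhTUmBiXFplcX1+bF9YVFZQSkpIQz05PEFCQUA/QUdZcm9hZ2dnbnVwaWdlZGRkZ259i4iLl6CnrbGOjX5vYV9gWExYXVRUYG10a2BaWFtYTUZDQDw5PEFERUZGREVPY3t2bXJydHp4b2hnZ2ZlZGZvfpGVk5eepq6ymJqTfWdhXFJFU1hQU2JmYVdRU1VSSUE+Ojg4O0BBQkNFS0xPWW+CfHx+fn9+d21oa2xpZ2ZocICRnJ2ipquxtaSnn3pdVlBFPU9WTUxQS0ZEQkRFQz88ODQ4PD4+P0FFR09VW2V1hoWFgoB/enJra3Fzb2trbnaGk5yhpquvsrWgoJJrU09MQTpNUUY/QEBAPz8/Pz48OjQ5PD0+QUZQWFRlbW5wfYqNhn14dnJsam94e3h0dHqEkJmgpKeqqquqm5yHZFFLRzs3REE8OT0/Pz9AQEA+OjY1PkJER0xWY2VWaHmDiJCZmoV1b21ra293gIWFhIaNlp2go6SkoZ2ZlpWWgWFOSEM5KzE4ODY8PT49PT4/PzoyOkBCSFRjbHBqWGF0hJartrGUe29tbW93gouSlZeanp+fn5+emZOOi4l8fXZjTUVBNiQlMi81Ozw8Ozs6Ozo3MTxBQ0ZTbHd1bl1ecH+Tsb2xmomDg4J+gYyWnJ6dnJiVlJOTkY6Jh4WEXlhdX0xBPjYiHSsqNjo7Ozo5OTQvMTU8P0JET2t5d3BgYHGAk6mmm4+OmaKkn5mYmpeTj4yKiYmJiYiHhYSEhEYuM0tFODo2JhciJTg7PDs6NzYuMjk8PT9BQ0tleXlyZWN1hJOWj4uMl6m8w8K8s6KQiIaFhYSEhYWEhISEhIQqCwojKS41LycPFSc4PDw8OjUtLDM4Oz0+P0JJYXZ5dmtld4eLhoSIk6W90tbPyL2tmYmEhISEhISEhISEhISFBxMiEw0kMiQUChw0Ojs8PTs3KjI4ODo7PT5BR11yeXZtZ3iEgYKGjpywy9/czr6uoJKIhISEhISFhYaHh4aHixU1RDscDSEbCw8XMTg6Ozw8OSwuODo6Ozw+QERVbHd4c21ye4OJjpOmutDd29K/qJWJhIiNiIaHio+SkpGOjpUjSFRMMRUMDBcjESI0OTo7PDsxKTQ5Ojs9Pj9CTmRzeXd0dXyKkpqdp73Q29TJuKOQhYONmp2XmKGvta+lnpmaJ0laTjghDw0mMhoaNDg5Ojw7NyoqMjY6PD4/QkpecHl7enx/iZaiqa25x83MvKuZioKGkJ2sucHM09TQw7Olmi9LXFM/MSEcLzMZIjY4OTo7OzktJzM4Ojw+P0FIWWp3fH6BhIeUoKeutbm5t6+fkISCi5WissLR1NHOztDKuaM4TmBbRjkuLjUvFig2ODk6Ojk0Jyk2Ojw+P0BCSVxsdXt/hIiJj5aeo6alpaGflYl/h5SfprbI1NLMycjKzsuxQVJmY0k9Ojg4KxUpNDg5Ojk1KiUxODs9P0BBRE1jdHd7gIaKi4mLk5aXk5GNkIqAg4+gsLa+ytfVzcjFxsnLuE1dcW1NQj46NygWJTM4OTk3LCEuNzk7PD4/QUVSaHV2eoCEhIN7eYKHh4B7eXx9g4+bq7/IzNTb2M3IxMLDvrJhc4BzUEQ9OTYlEyQ1OTk4MiIpNTg5Ozw+Pj9EVGt0cXZ6e3JtbW9ucnJzeoOJipOfrbrBzdTX1tPMx8O+u7K0doGEb1JCOjcyIRQoNTY1MiUiMTU3Nzg7PTg4P1FpcGdqbW9jZnyGfnd8hI2TmJqisL/M0NPX1M/MycbCvraws3h9e2BJPDUuJR0fHCAgHx4aHSMnKiorMDIyNjtHVVlWVVlaWWuAjI2KjJCWnaSqtMXR1dTW2NHJxsTBvrm0sLE="/>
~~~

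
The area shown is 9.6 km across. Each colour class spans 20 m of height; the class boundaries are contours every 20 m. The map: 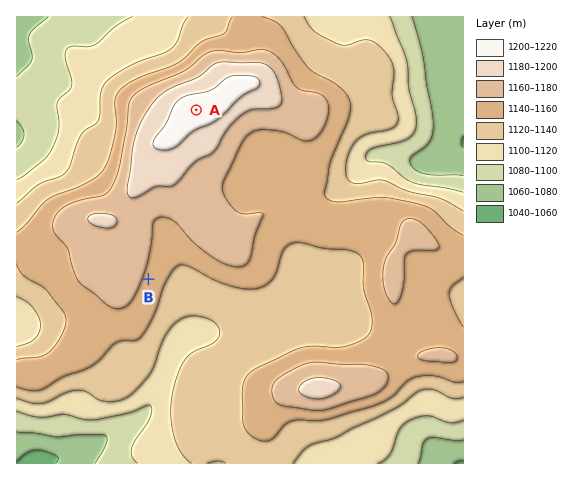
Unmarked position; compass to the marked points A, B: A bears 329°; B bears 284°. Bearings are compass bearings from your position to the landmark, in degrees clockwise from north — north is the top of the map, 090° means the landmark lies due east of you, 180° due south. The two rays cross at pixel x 324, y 323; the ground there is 1125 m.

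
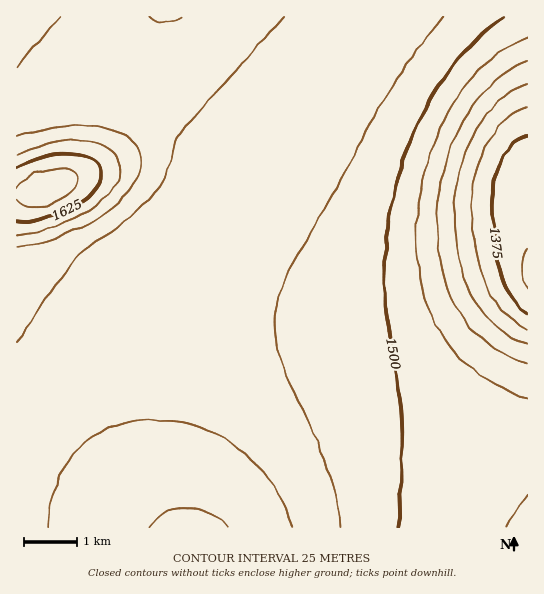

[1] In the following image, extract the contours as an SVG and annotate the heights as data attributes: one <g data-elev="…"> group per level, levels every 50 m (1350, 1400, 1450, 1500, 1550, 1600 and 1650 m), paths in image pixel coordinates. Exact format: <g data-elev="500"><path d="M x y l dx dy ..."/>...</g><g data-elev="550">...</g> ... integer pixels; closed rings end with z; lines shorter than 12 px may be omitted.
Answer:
<g data-elev="1350"><path d="M527 290l-4-12-1-11 1-10 4-8"/></g><g data-elev="1400"><path d="M527 330l-14-9-10-10-10-12-7-13-6-16-4-19-4-42 1-18 2-17 5-16 7-15 9-13 10-11 11-8 10-4"/></g><g data-elev="1450"><path d="M527 364l-22-10-17-11-15-13-13-16-10-19-7-21-5-24-1-27 1-26 6-27 8-25 11-23 14-21 16-18 17-13 17-9"/></g><g data-elev="1500"><path d="M399 527l3-58-1-54-3-29-11-65-2-38 1-41 6-41 8-30 9-28 12-26 13-24 15-23 18-21 19-18 19-14"/></g><g data-elev="1550"><path d="M292 527l-8-21-11-21-15-19-17-16-20-13-22-10-22-6-23-2-23 3-20 5-18 10-16 13-12 16-9 19-6 20-1 22"/><path d="M17 343l32-49 30-40 50-36 24-24 15-24 4-12 4-19 3-5 105-117"/></g><g data-elev="1600"><path d="M17 234l17-2 19-5 18-7 17-9 14-10 10-11 7-12 2-11-3-9-6-8-11-6-14-3-16 0-18 2-19 5-17 7"/></g><g data-elev="1650"><path d="M17 201l5 4 9 2 11-1 11-3 11-5 8-7 5-6 1-7-3-5-5-3-8-2-11 1-10 3-11 5-8 6-5 6"/></g>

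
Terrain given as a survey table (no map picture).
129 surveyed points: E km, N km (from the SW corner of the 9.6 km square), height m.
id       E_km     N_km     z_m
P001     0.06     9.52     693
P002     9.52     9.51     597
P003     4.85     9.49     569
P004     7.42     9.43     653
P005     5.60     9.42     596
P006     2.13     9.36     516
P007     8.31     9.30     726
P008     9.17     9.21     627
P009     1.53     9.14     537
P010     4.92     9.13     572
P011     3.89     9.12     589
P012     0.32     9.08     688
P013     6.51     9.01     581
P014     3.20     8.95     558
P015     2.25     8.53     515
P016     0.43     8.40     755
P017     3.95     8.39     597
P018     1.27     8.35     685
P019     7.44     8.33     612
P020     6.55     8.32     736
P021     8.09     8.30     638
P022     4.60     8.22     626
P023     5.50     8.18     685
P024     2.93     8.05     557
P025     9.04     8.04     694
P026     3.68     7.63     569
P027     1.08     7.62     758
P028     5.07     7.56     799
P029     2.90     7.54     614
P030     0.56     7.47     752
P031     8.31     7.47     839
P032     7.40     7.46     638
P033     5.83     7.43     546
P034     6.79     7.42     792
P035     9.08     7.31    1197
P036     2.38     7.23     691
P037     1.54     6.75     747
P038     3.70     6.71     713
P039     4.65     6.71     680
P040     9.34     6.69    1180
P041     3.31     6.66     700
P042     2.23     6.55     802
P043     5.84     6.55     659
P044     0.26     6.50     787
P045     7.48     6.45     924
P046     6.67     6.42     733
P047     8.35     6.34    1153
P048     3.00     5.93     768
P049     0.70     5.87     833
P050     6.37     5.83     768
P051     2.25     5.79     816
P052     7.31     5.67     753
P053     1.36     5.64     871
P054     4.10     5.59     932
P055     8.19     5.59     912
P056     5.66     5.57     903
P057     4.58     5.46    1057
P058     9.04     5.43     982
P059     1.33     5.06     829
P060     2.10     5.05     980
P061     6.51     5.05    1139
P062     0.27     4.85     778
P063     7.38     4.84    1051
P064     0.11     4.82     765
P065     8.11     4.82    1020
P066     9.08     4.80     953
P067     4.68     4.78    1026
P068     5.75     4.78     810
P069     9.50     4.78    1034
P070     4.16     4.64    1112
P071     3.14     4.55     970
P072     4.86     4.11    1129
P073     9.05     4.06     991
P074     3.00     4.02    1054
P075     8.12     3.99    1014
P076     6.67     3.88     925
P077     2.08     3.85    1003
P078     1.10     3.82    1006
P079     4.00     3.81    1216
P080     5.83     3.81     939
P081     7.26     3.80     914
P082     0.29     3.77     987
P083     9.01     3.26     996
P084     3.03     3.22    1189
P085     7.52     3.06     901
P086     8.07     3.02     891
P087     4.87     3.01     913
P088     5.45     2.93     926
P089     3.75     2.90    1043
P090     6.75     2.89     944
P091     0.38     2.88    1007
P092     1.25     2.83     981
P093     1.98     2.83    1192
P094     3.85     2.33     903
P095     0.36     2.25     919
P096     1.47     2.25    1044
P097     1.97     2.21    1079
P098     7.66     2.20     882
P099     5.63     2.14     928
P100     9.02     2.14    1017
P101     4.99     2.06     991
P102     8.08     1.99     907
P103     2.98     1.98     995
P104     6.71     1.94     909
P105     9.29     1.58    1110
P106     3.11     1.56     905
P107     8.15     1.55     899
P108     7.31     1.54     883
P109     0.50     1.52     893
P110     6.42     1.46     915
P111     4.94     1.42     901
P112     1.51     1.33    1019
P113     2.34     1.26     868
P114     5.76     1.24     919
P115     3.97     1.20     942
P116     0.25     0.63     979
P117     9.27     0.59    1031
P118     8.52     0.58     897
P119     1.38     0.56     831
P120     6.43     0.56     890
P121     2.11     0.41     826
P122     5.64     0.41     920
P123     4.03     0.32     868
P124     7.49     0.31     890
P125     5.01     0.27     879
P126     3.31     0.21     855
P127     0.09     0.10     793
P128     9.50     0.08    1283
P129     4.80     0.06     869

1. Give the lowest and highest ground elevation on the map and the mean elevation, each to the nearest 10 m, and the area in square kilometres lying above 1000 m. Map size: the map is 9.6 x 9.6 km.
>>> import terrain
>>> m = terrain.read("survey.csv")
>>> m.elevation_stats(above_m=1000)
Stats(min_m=510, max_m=1290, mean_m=860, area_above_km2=17.9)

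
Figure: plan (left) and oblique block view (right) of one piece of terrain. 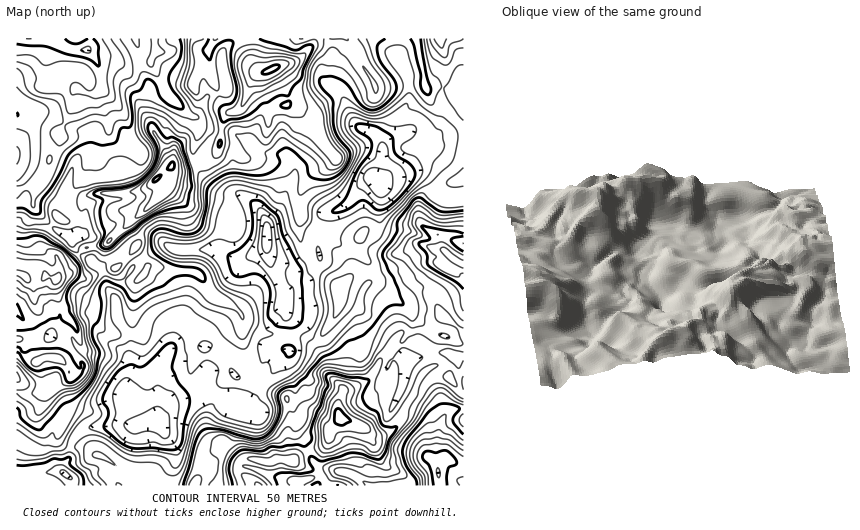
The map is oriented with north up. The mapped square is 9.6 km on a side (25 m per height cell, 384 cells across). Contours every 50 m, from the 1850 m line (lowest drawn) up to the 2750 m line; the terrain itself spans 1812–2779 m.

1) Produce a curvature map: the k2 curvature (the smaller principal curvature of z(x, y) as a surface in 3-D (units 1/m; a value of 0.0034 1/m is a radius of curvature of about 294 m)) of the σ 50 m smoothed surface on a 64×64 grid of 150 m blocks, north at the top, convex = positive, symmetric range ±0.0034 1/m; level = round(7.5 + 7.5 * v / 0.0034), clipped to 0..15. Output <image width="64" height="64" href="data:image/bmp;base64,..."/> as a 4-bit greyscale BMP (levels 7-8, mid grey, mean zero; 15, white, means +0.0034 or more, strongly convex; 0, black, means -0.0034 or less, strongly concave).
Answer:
<image width="64" height="64" href="data:image/bmp;base64,Qk12CAAAAAAAAHYAAAAoAAAAQAAAAEAAAAABAAQAAAAAAAAIAAATCwAAEwsAABAAAAAAAAAAAAAAABEREQAiIiIAMzMzAERERABVVVUAZmZmAHd3dwCIiIgAmZmZAKqqqgC7u7sAzMzMAN3d3QDu7u4A////AHVoiHQFVmd3d3d3UndVZGd3dzRAADY1hzA3UyOJZAeIZ1NEECNoh3eHiHZDd3RTeIdAAhFBBFAABIZ4dnhkB3czRUIFd0NWd3eIhiJmZTSXEAJlWIdUAANnMmh3ZUMXdXZURFJZp3d3Z4iYMWd2QohWiIZ8lQJGZWM2VGZUQzUzeIl1YSepiHZmiYdBaIdiSah0iGmRF4hlRIhkZUMlY0V3ZmiBV4mIdlVVVTJod4UVh0WVZ1I3mHZkjJQ1VEVUZ2RWaIEImZdTRFZUM2iYi1R2RVNVRDapVGdohEVkV2VoVnhmhgFFREVWZVNVWIh6dmZDRnVER6VFeIdldWVYR1hndmSHQCEjRWd2ZGZIhlVWVDJXhjRZg4Z5piR3dUg2aGiGVHh1V3ZmZmd1Z0aHVDM0QUZmQ1lYt3h2A3iGN0N4V4lkV4Z4h1Z3dnZXZGZERVZTJFZkRlmGVVVAZ3dFciNVV4U2ZkZmVnd3Z1Z1RFZmd2M1ZGZEeWQjRVI3dlRkIHd4dkNFREVmd3dnVmZmZmd3ZEnFVSWIVERnZgaIdUNYZmiHRVVVVGZ3d2dnd3d3d3dkSLRmJmVqdUdnI3hlJHgxNmQ4qGVkVneHZ2iId3iHeHQkdHYjJrhnZGdhd2U2dRNDQjuZhVZFZ3ZoaId3eHZnhkI1dCWYdnVVN3FodVl1NoZjOGilR1VnZld3h3d3Znd3ZlNWaIdUY1gWgliHRVVoyGdnSpNIZFdlRneId3dneHeGZFVWZEVDSFNzVWdlZ1aHeZZlNWh0V3ZEZ3h3h3VFdodUVVVlZmQ3ZlNDNFeJZUV2RkSGZSRYiGRHdmZmRXRlZlRHZVZ3ZUVndHh2aXUlYzRWJ2QjZ1eYdUV4VWZohVVWZVdiBnh2Vnh1mYZTAiNmImNXUViFZ4d2Vndnd2iGN4dld1cgeIZmiIVpdCFHZnZTYogzZ2N3d3dndmd3aIhEZmZmR4EHh2aImUY0ZmVUZ2VYhCdlJXdnd2dmd2ZniYRlRWZGdwB3Z3iHNFiIYyZoZlZCOHQGdmZmZmdmVmeJhjVUdlVncSRVZ3U1d5c1VXdlZ1RYhAZ3ZmZmZmZ3d4lnRWR3ZWeHI3hlVFZnhThVhFVVRleDBnd3d3ZmeJh3h1dkdHdWd4hDeIZmVndkZ3V0VkNEVFAmiHd4d2Z3d3ZVeHNkd1aIh1Nnd2VmdlVlZ2ZJhUZ0ImWYd3d3ZnZUVWeJY2V2V5mHZFZlV3ZURUZqJlq2VKYVUXmXZ3dniHRWZ4hDZ2ZGmYh2VVV4hlVVZXcVdpajZAiRB4d3d3iZdGZndyWHR2R3eIdVaHZFVXhzdmlUdqYAJqYCiXdneahFZmd1N3RWdERnh0RlRXd4l1d3dieHUANABVA2dlVnZDVlVWNGVYdzV3d0RXd2ZVVFdmU0aqQDU1MCiDNCAAACRFZUUTVnh2N3dUVlaZZlV3l1ZnhmQBhhq0BLhBASIiNWeHZQJnd2VHVWh0VmZ3iGZRBminQQEAFJZAFTA2d3ZVaJmHAnd3VWdmiYU1ZnYgNURmRlIAM0RjNmYSM2eKl1RomZgBeIc0lmd4mDVlMDZ4Z4QlUDmVY4hTeWREZ3iHVFiJhwFoiHF2Z3iZQ2hnp2ZneYQDqGRjiIdWaFNGdnZDV4iEBEeKozRWd3dDaFiHVGeFQCiGVGJ5mHZpdkVoqVNXeGAXVXdkRCJHhzNXaJhkRERRWXZkghIzRVZ4ZmaIVFd2Mll0d1VWZSR3Q0ZohkMyJnM3Z2OVd2VEQliIdmZVVkI1WIR4dmZWQ3ZFQ1hkI2ZmZRV4cURndmZXRIl3hUVDJGdWdVd2Z2RTZkZjNWVHiId3MViEMxAAEkanWHZiVmVWd2VnN2ZndkM0RnZDRniIh3djJnZHZmZSBHd3lyN3ZWd4h2dFd3h3VTNVZmREZ4d2eHckeEZ3d3cgVoqGBod1aIeIeFVmZoh1VFdlZlZnd3Z3eEN4ZXeIh2Amm5QGZ3N4h4h2NVVnvXZFVlZ2Z3d2dnd3Y2h2Z4d3USSJcRdognd1RFRGd3eKdlZDWJdmZ3d2d3ZjZnd2dnchQ0hUB1eShTNVU2d3h2dnV0JZmHd2Z3ZndlIzVnVFgxRmJlcEZ5NCRoczd3eHZnZmNFVnd3d2d2d1Q3d4hieBSKZFVjNUQhVEiDOXd3ZlUzElZVZ3dmZnd2ZjaIiWN2BplXZVU1VDRmJ5NHh4dlUwATWHZmZmZ3hmd4Y2eJVXIniXhmUzZoWGY1ZFZmeXZSFGY0h2ZWd4dliHhzVWZYYVd3d2IENniIllVmd3d5ZUE3h1M2ZWdnh2iHeHNmZnckZ2VVEEc0hkWGZFaYd3hlQliqhjJVhzZ3d2ZndGdUYkd3VVIEZ1FFNGZlU0eHd2Q0Z6uHczeHJ4dlMjRVQ0Mld4VnYFaJQ1MUZWZWVFVVM0V2eZd0KJg2h2VWVFVHlhd3ZZkjVaomggVmd2RmVENFVnd5l2M4h1V3h3Z3d2iVJ4dGhSdUdzeAF4mZh1eHM2ZmZ3iGU0Z1ZYh3dmeIeJNHdWZSaGRmV2AomIiJd2Uzd2Z3d2VTV3N0eGd2Z4iJcWZVZkKIY1ZnUEiodomZh0JnZod2VURoc2J3V3d2ZlQkhlZ3ckRDZ3dAVpp1Z4ZGY0Vnd3ZVVXhkQXh4d4dAACVmd3iENDJ7d1AmV4ZUM0mGRGeIZEVlZ2QUiHZndDaXNXh4eINYcmdUZBNWZUREJ3U2Z3ZFZmZnZAZ1"/>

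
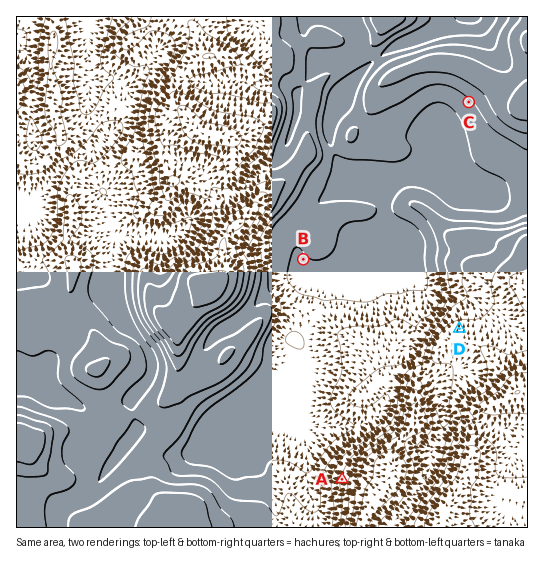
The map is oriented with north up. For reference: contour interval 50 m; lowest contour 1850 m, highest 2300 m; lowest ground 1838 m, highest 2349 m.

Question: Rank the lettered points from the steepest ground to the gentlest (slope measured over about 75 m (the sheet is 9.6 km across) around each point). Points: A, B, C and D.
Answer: A C D B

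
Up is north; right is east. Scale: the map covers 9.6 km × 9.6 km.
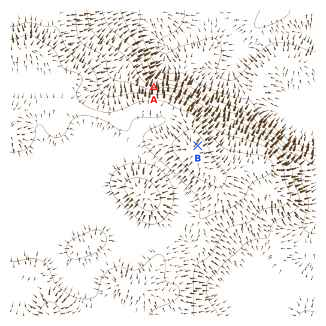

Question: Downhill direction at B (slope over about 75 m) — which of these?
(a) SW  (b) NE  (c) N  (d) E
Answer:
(b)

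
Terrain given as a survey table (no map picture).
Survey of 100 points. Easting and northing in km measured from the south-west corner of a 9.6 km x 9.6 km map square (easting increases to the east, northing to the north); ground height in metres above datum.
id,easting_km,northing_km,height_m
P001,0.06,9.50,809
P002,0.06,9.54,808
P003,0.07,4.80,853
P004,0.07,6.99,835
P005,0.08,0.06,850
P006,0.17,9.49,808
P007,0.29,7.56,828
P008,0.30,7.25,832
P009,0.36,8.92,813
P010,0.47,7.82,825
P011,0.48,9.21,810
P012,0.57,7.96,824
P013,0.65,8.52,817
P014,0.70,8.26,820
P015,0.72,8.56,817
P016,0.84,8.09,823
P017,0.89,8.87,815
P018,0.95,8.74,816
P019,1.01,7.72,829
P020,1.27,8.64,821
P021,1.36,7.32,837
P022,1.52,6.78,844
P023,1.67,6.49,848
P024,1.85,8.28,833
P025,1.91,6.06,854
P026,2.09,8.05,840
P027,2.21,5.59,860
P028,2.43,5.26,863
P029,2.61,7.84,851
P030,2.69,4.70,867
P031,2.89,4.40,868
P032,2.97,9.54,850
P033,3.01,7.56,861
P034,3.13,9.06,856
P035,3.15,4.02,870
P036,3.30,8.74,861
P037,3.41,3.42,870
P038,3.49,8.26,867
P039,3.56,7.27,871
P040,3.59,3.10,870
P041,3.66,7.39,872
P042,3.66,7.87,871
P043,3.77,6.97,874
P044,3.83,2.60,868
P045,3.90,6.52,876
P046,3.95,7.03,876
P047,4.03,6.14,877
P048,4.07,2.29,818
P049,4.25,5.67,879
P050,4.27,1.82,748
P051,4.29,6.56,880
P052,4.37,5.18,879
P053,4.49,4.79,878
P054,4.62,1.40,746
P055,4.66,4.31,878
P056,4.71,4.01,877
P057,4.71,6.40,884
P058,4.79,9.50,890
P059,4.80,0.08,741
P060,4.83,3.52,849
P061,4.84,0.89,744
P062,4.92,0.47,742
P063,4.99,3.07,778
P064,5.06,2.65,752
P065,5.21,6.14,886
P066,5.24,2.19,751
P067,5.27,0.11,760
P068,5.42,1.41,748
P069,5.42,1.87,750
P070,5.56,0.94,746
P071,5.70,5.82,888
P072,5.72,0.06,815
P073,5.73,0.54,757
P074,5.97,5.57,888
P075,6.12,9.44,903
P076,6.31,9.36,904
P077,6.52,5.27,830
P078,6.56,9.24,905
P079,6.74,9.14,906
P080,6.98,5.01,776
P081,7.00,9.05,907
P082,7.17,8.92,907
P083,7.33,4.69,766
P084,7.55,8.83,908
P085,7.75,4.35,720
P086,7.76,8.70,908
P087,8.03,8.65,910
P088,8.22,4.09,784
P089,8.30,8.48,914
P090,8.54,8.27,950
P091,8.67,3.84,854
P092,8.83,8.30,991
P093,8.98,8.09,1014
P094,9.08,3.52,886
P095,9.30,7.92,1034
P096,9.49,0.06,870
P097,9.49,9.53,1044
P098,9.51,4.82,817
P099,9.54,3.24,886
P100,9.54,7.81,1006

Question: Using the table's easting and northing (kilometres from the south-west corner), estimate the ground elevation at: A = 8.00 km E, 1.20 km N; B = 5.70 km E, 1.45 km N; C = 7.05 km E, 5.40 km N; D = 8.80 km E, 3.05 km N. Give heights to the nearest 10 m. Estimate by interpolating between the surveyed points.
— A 870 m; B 750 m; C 840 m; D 880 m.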